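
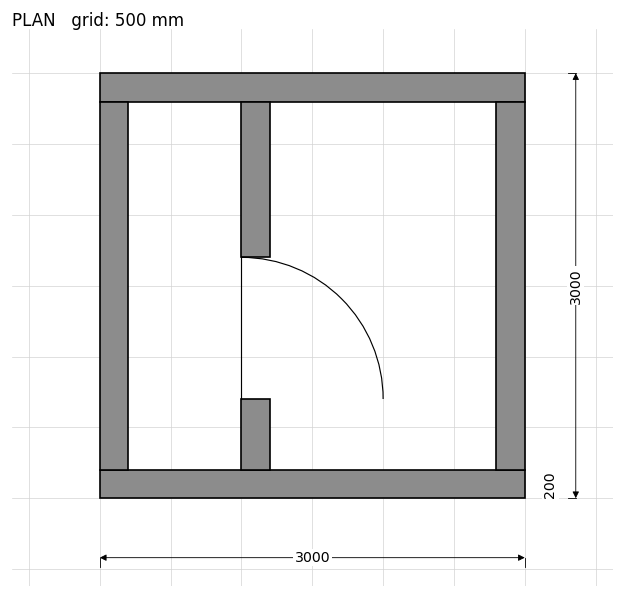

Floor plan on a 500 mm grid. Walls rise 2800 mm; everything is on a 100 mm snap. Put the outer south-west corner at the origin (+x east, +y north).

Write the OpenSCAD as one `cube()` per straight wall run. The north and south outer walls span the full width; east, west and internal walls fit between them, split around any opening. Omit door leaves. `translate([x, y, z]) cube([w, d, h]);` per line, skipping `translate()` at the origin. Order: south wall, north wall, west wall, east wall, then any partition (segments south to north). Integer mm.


cube([3000, 200, 2800]);
translate([0, 2800, 0]) cube([3000, 200, 2800]);
translate([0, 200, 0]) cube([200, 2600, 2800]);
translate([2800, 200, 0]) cube([200, 2600, 2800]);
translate([1000, 200, 0]) cube([200, 500, 2800]);
translate([1000, 1700, 0]) cube([200, 1100, 2800]);


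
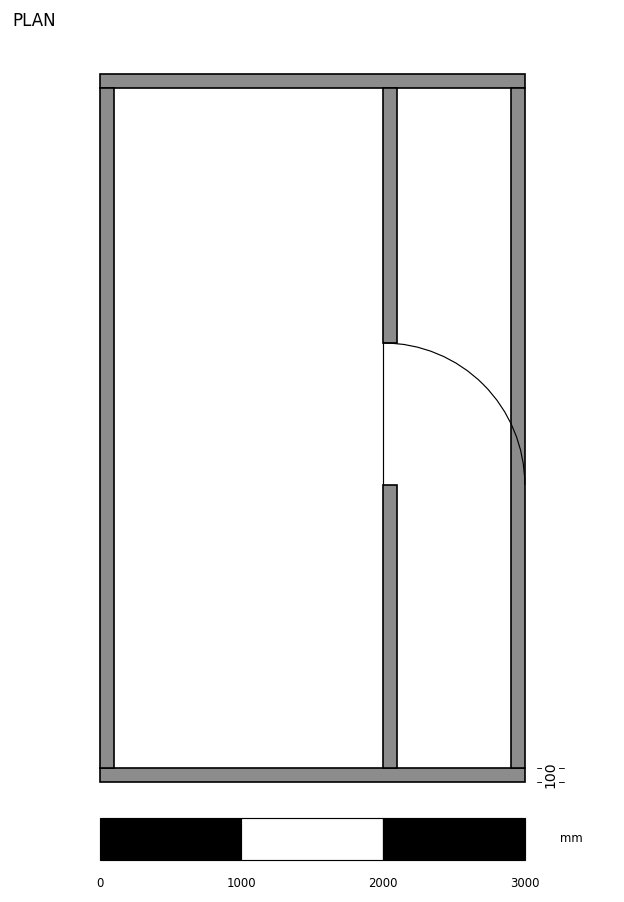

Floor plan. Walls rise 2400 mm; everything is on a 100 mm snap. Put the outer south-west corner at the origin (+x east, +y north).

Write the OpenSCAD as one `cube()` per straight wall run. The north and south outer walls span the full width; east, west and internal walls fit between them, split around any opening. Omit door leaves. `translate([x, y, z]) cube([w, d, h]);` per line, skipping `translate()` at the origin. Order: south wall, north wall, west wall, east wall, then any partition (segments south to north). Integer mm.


cube([3000, 100, 2400]);
translate([0, 4900, 0]) cube([3000, 100, 2400]);
translate([0, 100, 0]) cube([100, 4800, 2400]);
translate([2900, 100, 0]) cube([100, 4800, 2400]);
translate([2000, 100, 0]) cube([100, 2000, 2400]);
translate([2000, 3100, 0]) cube([100, 1800, 2400]);


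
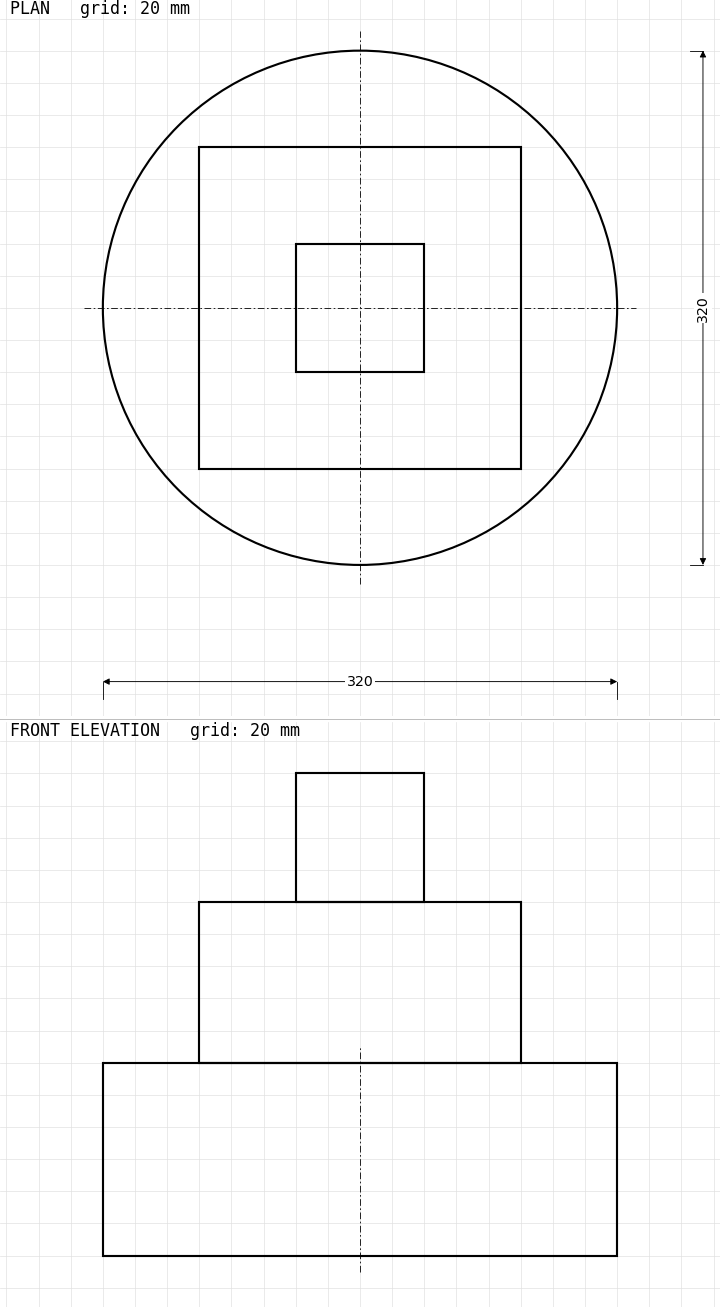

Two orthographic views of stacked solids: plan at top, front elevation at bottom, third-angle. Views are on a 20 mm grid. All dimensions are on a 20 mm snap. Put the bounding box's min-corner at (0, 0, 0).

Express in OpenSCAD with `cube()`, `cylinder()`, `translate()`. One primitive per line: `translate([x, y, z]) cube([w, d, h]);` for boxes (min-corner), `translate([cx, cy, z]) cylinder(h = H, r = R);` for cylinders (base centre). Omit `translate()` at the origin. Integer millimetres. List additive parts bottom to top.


translate([160, 160, 0]) cylinder(h = 120, r = 160);
translate([60, 60, 120]) cube([200, 200, 100]);
translate([120, 120, 220]) cube([80, 80, 80]);


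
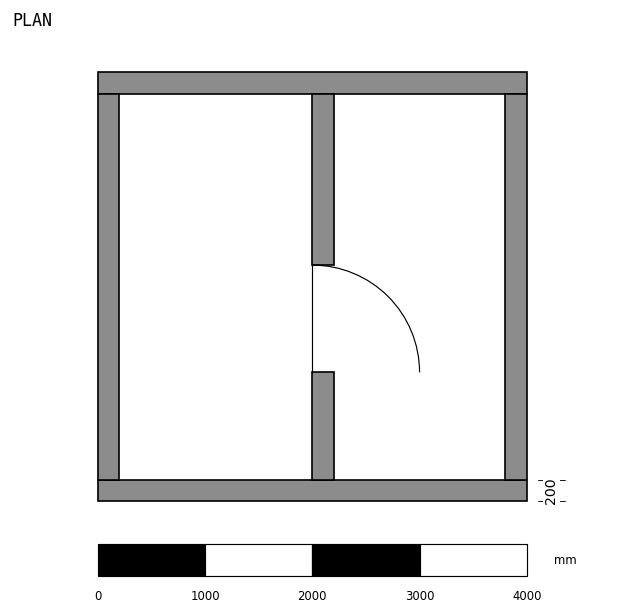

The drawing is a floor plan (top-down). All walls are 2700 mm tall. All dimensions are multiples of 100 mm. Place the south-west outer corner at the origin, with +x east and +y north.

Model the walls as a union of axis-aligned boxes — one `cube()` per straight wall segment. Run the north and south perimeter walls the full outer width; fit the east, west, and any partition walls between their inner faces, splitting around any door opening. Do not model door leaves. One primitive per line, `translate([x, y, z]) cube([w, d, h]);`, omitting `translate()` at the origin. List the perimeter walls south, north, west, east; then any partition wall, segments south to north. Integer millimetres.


cube([4000, 200, 2700]);
translate([0, 3800, 0]) cube([4000, 200, 2700]);
translate([0, 200, 0]) cube([200, 3600, 2700]);
translate([3800, 200, 0]) cube([200, 3600, 2700]);
translate([2000, 200, 0]) cube([200, 1000, 2700]);
translate([2000, 2200, 0]) cube([200, 1600, 2700]);


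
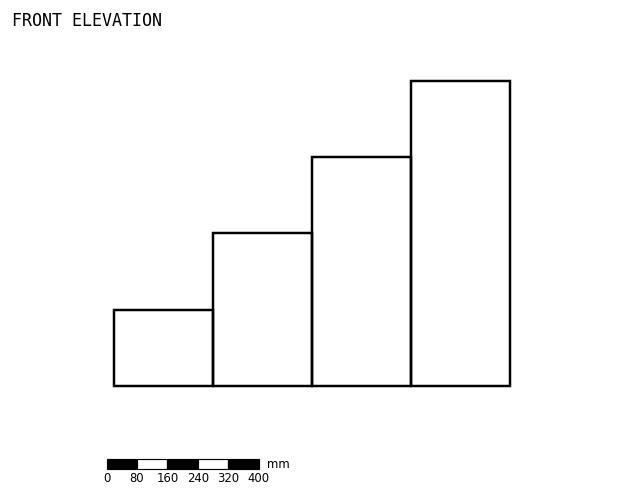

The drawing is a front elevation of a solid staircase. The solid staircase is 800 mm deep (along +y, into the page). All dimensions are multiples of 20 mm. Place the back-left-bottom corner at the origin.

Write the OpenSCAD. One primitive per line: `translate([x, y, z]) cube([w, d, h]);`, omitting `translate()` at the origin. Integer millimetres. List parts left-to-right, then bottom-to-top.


cube([260, 800, 200]);
translate([260, 0, 0]) cube([260, 800, 400]);
translate([520, 0, 0]) cube([260, 800, 600]);
translate([780, 0, 0]) cube([260, 800, 800]);


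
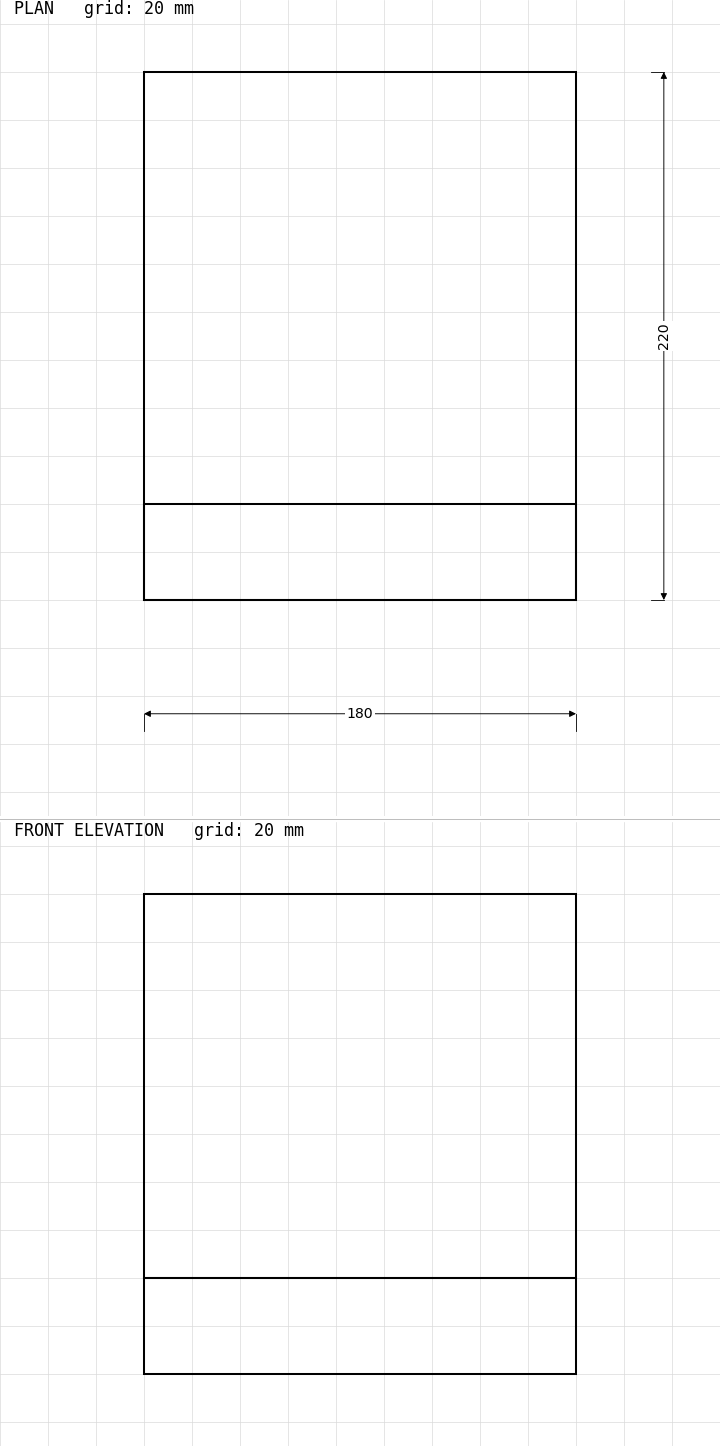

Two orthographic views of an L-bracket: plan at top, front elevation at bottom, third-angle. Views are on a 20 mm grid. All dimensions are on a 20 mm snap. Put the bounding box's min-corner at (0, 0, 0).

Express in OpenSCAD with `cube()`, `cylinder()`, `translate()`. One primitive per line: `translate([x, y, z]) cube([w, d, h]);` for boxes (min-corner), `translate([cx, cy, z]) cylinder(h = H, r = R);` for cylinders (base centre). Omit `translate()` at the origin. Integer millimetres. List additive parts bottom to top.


cube([180, 220, 40]);
translate([0, 0, 40]) cube([180, 40, 160]);


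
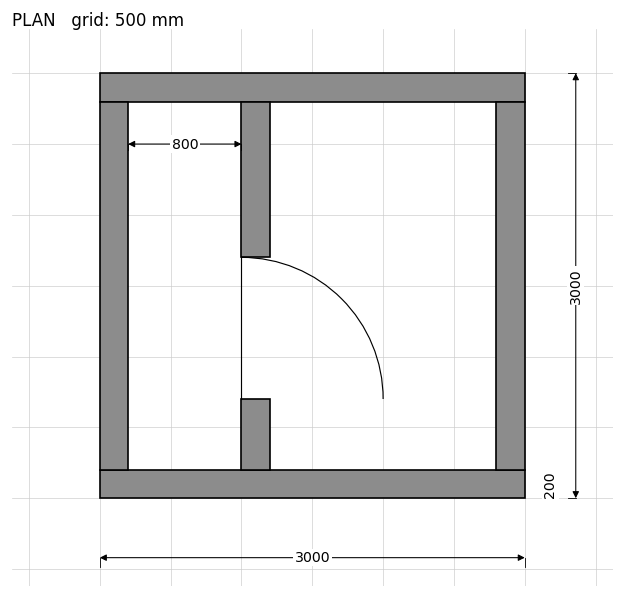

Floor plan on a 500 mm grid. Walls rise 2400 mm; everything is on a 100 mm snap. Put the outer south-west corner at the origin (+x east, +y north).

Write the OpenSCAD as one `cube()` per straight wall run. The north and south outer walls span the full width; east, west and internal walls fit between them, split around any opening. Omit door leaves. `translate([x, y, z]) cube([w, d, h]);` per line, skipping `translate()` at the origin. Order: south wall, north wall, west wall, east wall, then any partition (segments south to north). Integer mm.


cube([3000, 200, 2400]);
translate([0, 2800, 0]) cube([3000, 200, 2400]);
translate([0, 200, 0]) cube([200, 2600, 2400]);
translate([2800, 200, 0]) cube([200, 2600, 2400]);
translate([1000, 200, 0]) cube([200, 500, 2400]);
translate([1000, 1700, 0]) cube([200, 1100, 2400]);


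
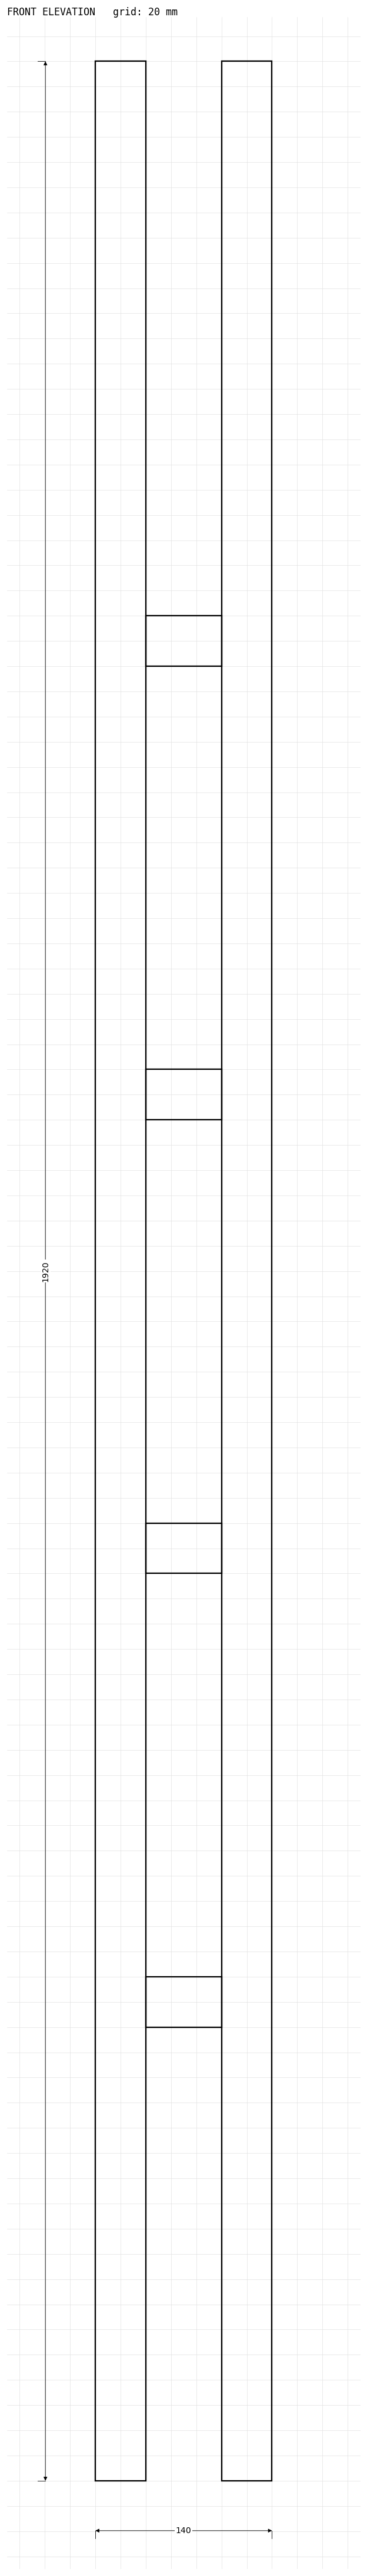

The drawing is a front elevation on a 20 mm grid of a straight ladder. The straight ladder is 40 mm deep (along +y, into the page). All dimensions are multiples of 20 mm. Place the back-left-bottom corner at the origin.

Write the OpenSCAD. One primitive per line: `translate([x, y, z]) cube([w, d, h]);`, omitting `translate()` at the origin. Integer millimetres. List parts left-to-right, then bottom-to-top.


cube([40, 40, 1920]);
translate([40, 0, 360]) cube([60, 40, 40]);
translate([40, 0, 720]) cube([60, 40, 40]);
translate([40, 0, 1080]) cube([60, 40, 40]);
translate([40, 0, 1440]) cube([60, 40, 40]);
translate([100, 0, 0]) cube([40, 40, 1920]);


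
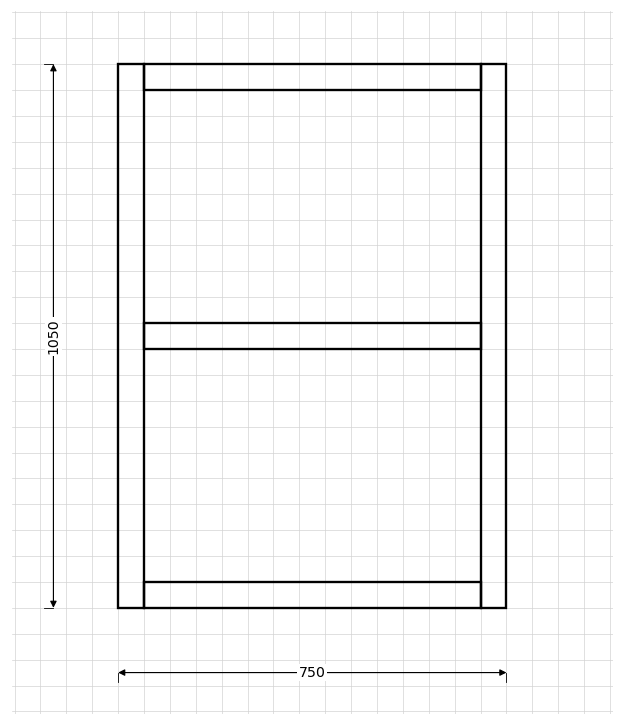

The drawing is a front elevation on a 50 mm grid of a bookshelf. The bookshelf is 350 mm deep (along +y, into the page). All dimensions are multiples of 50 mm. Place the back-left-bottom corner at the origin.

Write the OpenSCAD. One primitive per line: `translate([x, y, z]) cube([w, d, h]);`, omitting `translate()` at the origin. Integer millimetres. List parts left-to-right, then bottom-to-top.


cube([50, 350, 1050]);
translate([50, 0, 0]) cube([650, 350, 50]);
translate([50, 0, 500]) cube([650, 350, 50]);
translate([50, 0, 1000]) cube([650, 350, 50]);
translate([700, 0, 0]) cube([50, 350, 1050]);


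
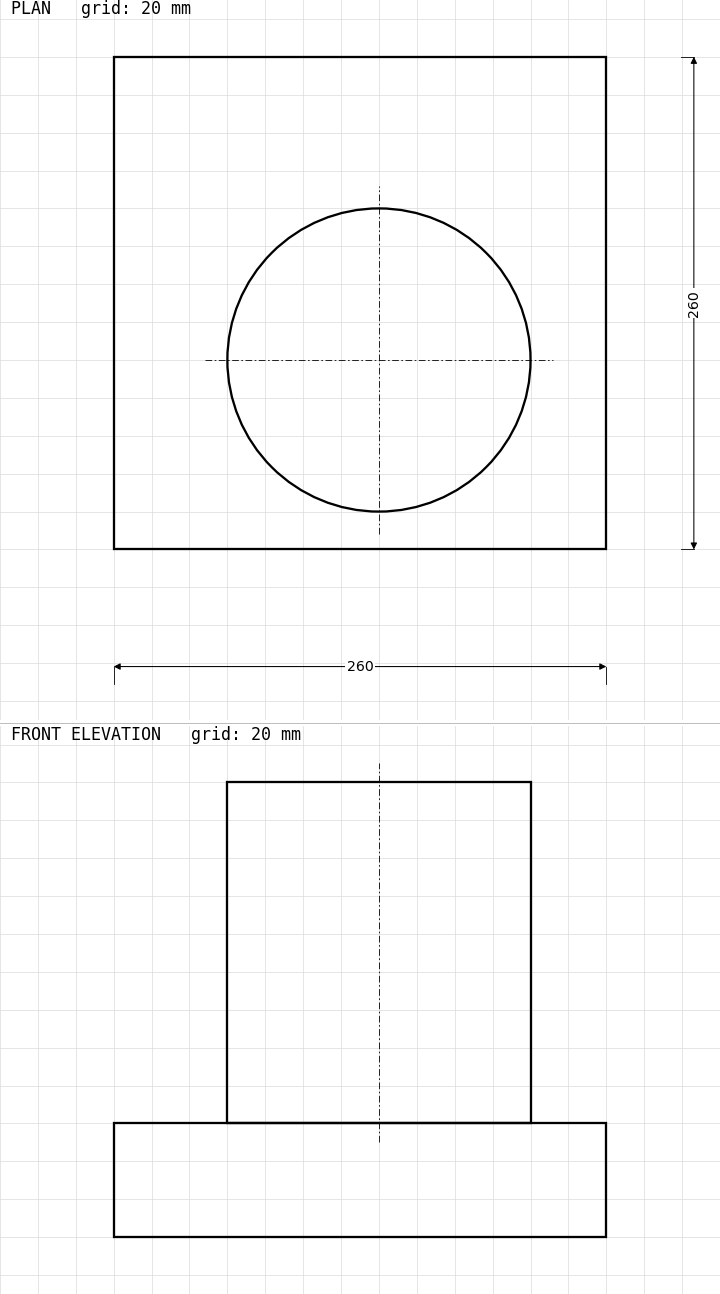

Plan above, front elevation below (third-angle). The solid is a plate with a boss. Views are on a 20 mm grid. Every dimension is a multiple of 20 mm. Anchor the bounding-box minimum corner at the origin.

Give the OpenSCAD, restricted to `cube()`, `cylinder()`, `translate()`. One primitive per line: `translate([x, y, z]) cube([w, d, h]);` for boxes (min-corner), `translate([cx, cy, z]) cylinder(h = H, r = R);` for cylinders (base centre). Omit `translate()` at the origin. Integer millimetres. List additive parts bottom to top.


cube([260, 260, 60]);
translate([140, 100, 60]) cylinder(h = 180, r = 80);


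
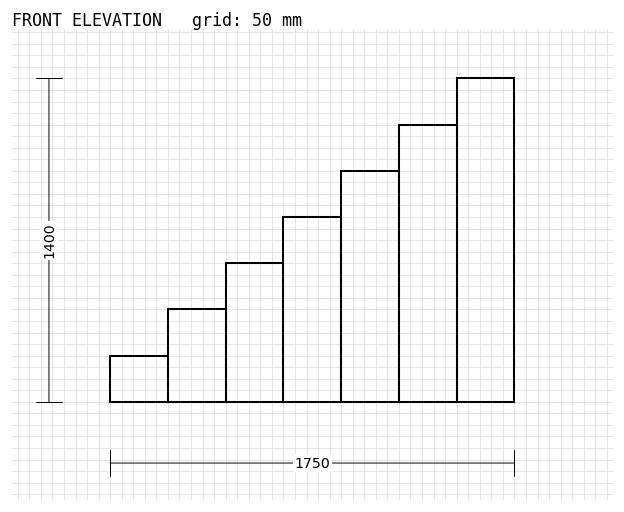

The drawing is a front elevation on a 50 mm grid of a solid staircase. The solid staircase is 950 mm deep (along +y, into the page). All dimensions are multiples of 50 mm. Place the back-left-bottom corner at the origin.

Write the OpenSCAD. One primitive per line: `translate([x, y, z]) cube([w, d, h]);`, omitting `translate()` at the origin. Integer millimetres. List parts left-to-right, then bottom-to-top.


cube([250, 950, 200]);
translate([250, 0, 0]) cube([250, 950, 400]);
translate([500, 0, 0]) cube([250, 950, 600]);
translate([750, 0, 0]) cube([250, 950, 800]);
translate([1000, 0, 0]) cube([250, 950, 1000]);
translate([1250, 0, 0]) cube([250, 950, 1200]);
translate([1500, 0, 0]) cube([250, 950, 1400]);


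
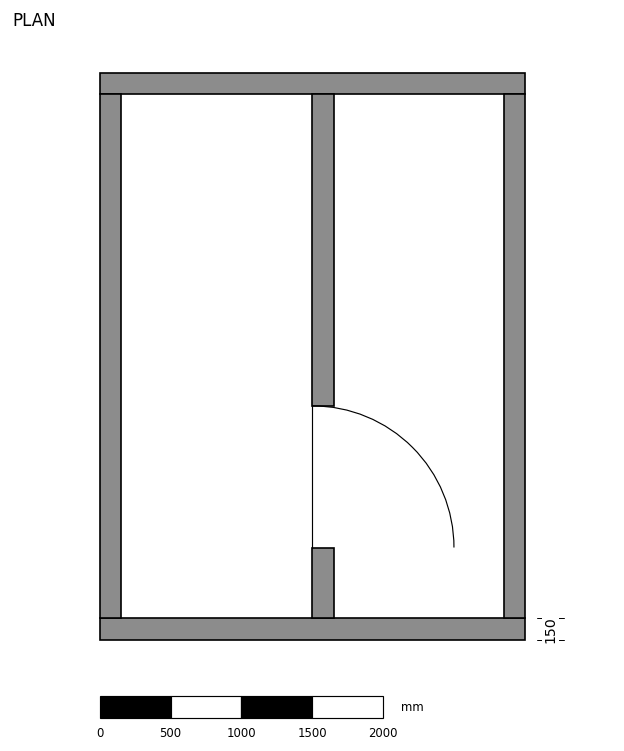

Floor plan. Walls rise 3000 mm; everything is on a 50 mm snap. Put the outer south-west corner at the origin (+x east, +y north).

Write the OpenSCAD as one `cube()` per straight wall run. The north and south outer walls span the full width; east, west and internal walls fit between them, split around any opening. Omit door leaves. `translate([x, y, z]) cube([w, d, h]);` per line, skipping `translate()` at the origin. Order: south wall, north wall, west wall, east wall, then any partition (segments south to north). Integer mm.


cube([3000, 150, 3000]);
translate([0, 3850, 0]) cube([3000, 150, 3000]);
translate([0, 150, 0]) cube([150, 3700, 3000]);
translate([2850, 150, 0]) cube([150, 3700, 3000]);
translate([1500, 150, 0]) cube([150, 500, 3000]);
translate([1500, 1650, 0]) cube([150, 2200, 3000]);


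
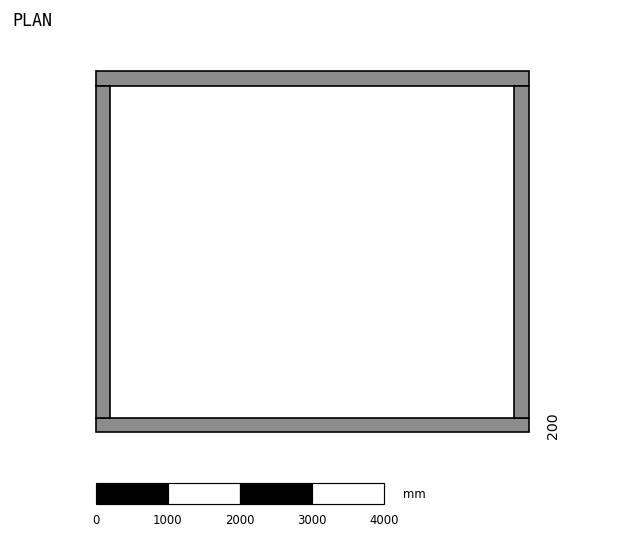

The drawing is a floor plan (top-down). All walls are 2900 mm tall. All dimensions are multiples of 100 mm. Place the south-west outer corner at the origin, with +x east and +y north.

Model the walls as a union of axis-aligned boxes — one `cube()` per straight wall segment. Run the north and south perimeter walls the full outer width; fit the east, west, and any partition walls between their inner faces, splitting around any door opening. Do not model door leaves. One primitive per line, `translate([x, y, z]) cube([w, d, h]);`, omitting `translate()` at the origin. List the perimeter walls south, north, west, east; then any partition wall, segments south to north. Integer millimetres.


cube([6000, 200, 2900]);
translate([0, 4800, 0]) cube([6000, 200, 2900]);
translate([0, 200, 0]) cube([200, 4600, 2900]);
translate([5800, 200, 0]) cube([200, 4600, 2900]);


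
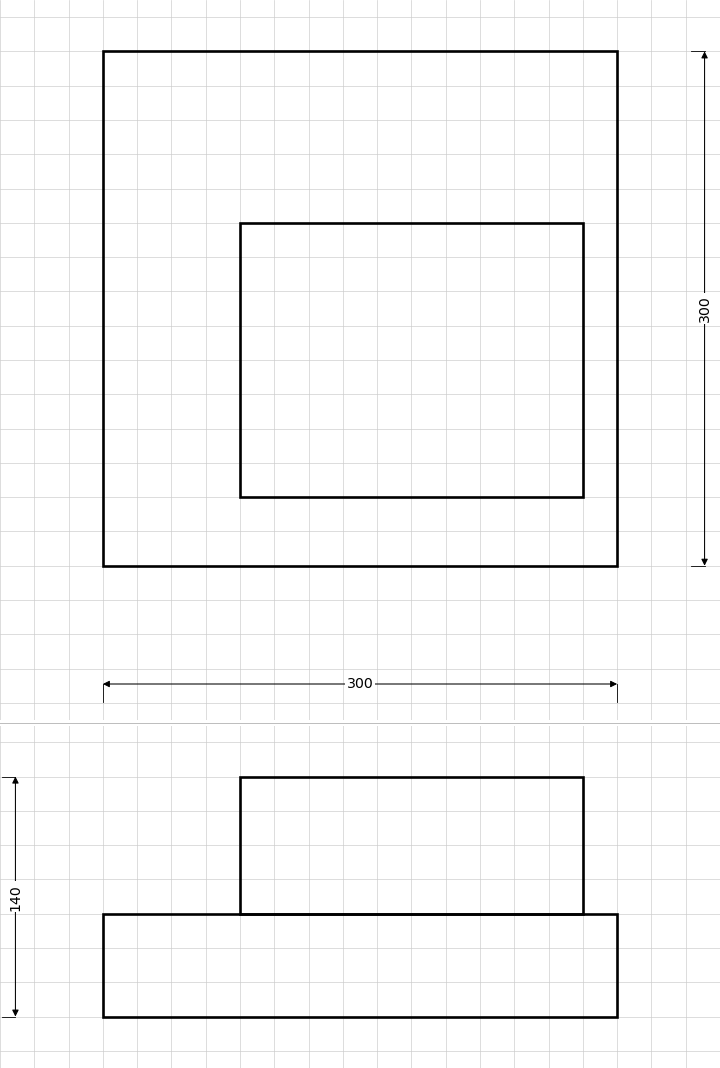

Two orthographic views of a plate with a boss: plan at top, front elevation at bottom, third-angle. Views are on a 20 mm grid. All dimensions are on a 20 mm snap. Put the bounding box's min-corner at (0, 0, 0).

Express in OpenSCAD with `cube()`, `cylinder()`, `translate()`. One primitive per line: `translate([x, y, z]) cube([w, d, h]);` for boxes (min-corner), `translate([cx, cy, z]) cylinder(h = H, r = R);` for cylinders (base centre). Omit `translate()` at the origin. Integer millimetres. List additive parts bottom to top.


cube([300, 300, 60]);
translate([80, 40, 60]) cube([200, 160, 80]);


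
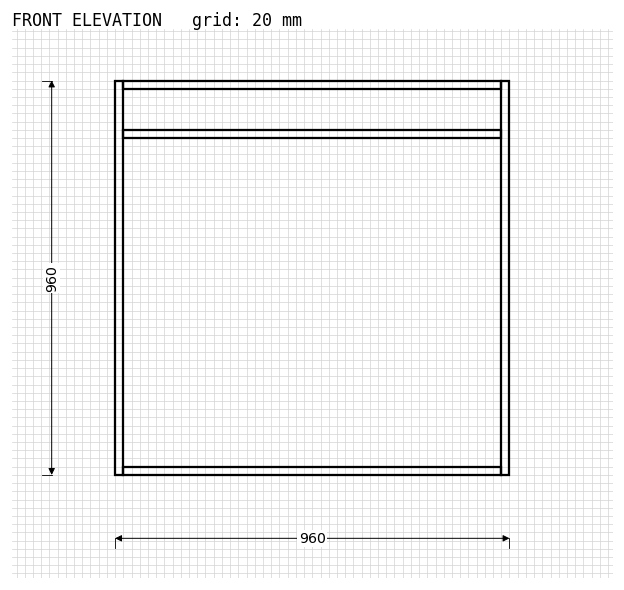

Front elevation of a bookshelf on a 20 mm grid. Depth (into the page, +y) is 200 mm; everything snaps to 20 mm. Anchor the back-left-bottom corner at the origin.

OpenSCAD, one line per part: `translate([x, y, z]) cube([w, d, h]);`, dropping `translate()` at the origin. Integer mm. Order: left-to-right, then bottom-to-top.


cube([20, 200, 960]);
translate([20, 0, 0]) cube([920, 200, 20]);
translate([20, 0, 820]) cube([920, 200, 20]);
translate([20, 0, 940]) cube([920, 200, 20]);
translate([940, 0, 0]) cube([20, 200, 960]);


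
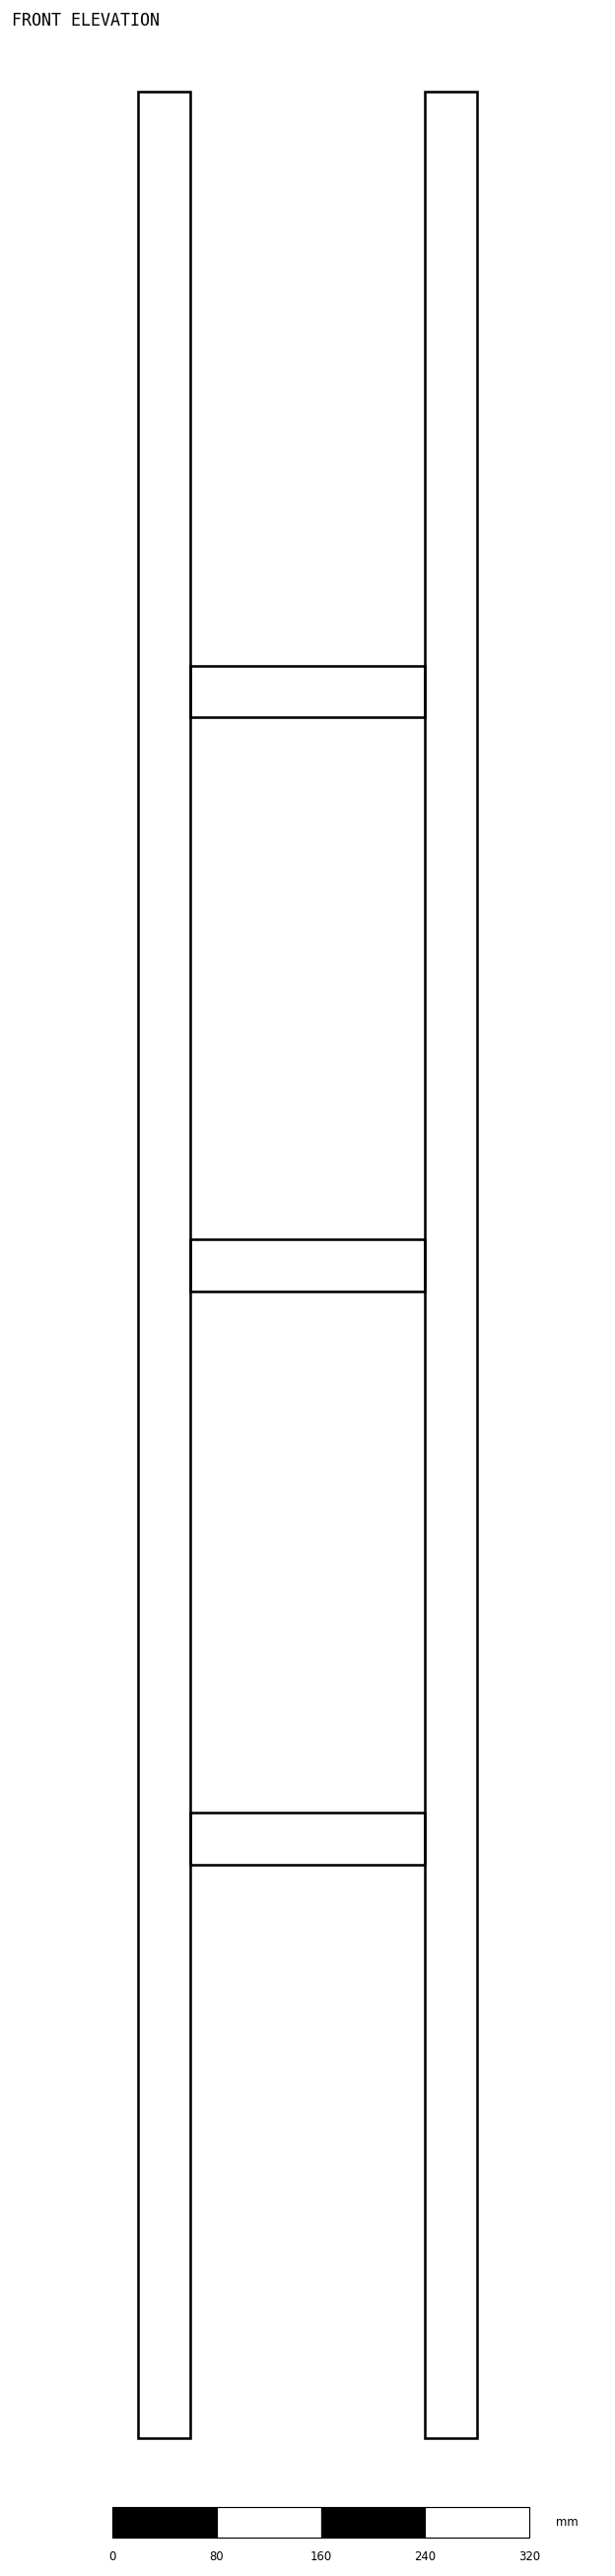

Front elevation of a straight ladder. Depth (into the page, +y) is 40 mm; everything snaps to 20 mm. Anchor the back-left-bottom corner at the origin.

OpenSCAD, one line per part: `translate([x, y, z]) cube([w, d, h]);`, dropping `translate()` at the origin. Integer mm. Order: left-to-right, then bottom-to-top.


cube([40, 40, 1800]);
translate([40, 0, 440]) cube([180, 40, 40]);
translate([40, 0, 880]) cube([180, 40, 40]);
translate([40, 0, 1320]) cube([180, 40, 40]);
translate([220, 0, 0]) cube([40, 40, 1800]);


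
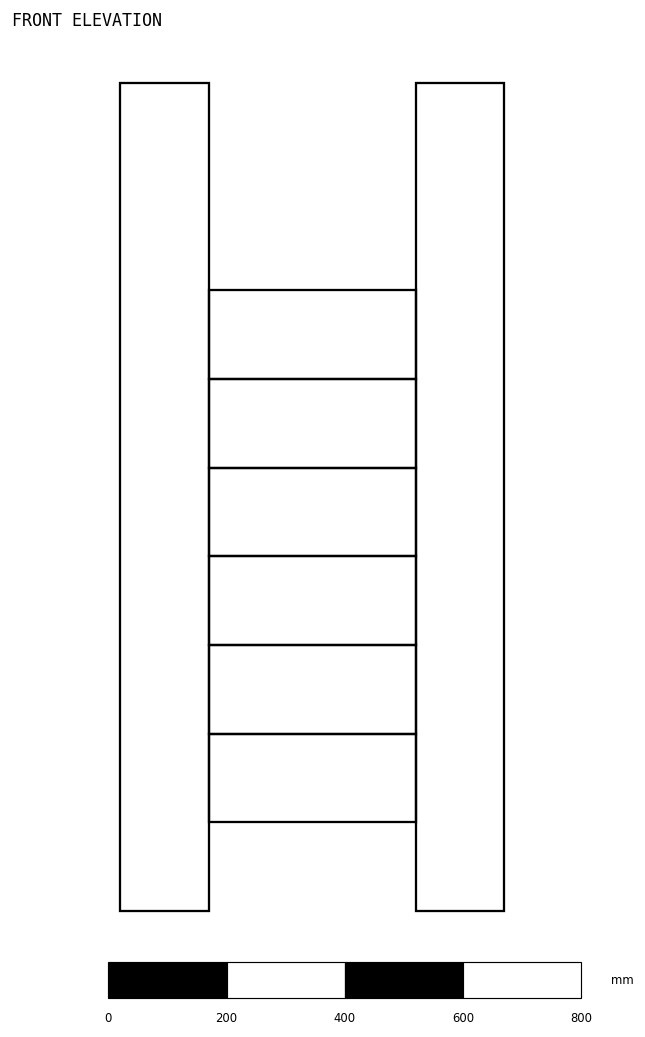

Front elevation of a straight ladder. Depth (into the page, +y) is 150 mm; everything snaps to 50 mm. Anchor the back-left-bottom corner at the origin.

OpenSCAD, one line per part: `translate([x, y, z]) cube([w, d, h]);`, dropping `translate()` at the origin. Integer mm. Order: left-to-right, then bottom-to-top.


cube([150, 150, 1400]);
translate([150, 0, 150]) cube([350, 150, 150]);
translate([150, 0, 300]) cube([350, 150, 150]);
translate([150, 0, 450]) cube([350, 150, 150]);
translate([150, 0, 600]) cube([350, 150, 150]);
translate([150, 0, 750]) cube([350, 150, 150]);
translate([150, 0, 900]) cube([350, 150, 150]);
translate([500, 0, 0]) cube([150, 150, 1400]);


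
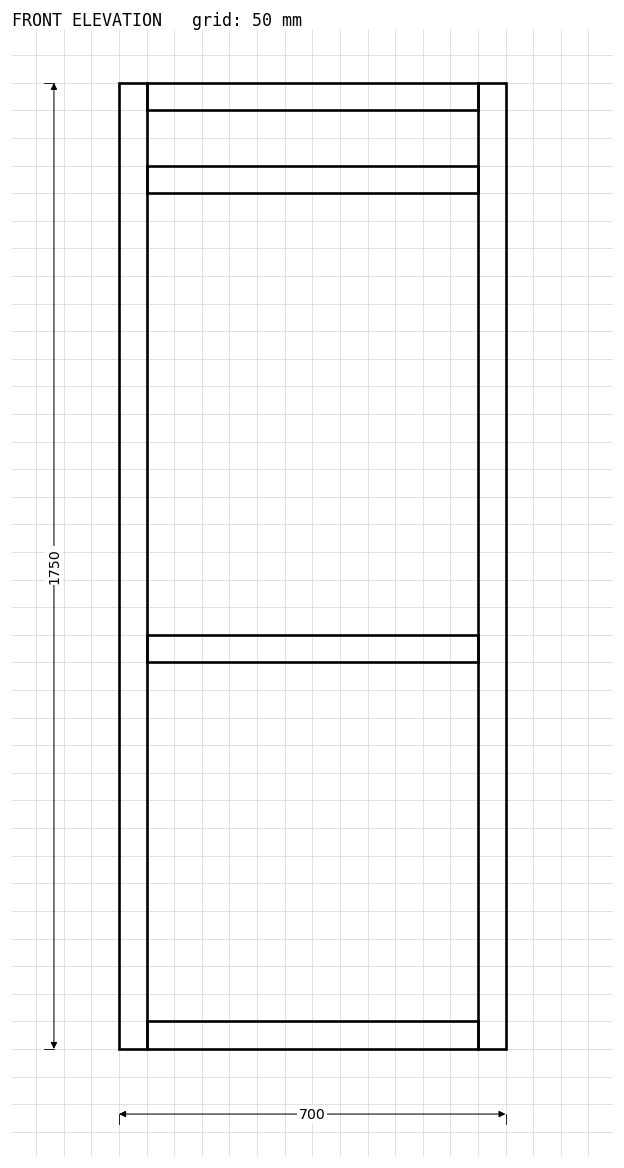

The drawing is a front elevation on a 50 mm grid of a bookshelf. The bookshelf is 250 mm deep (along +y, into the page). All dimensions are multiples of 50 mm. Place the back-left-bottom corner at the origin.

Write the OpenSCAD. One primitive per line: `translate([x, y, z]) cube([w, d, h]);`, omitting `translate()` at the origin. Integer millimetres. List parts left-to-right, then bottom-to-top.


cube([50, 250, 1750]);
translate([50, 0, 0]) cube([600, 250, 50]);
translate([50, 0, 700]) cube([600, 250, 50]);
translate([50, 0, 1550]) cube([600, 250, 50]);
translate([50, 0, 1700]) cube([600, 250, 50]);
translate([650, 0, 0]) cube([50, 250, 1750]);


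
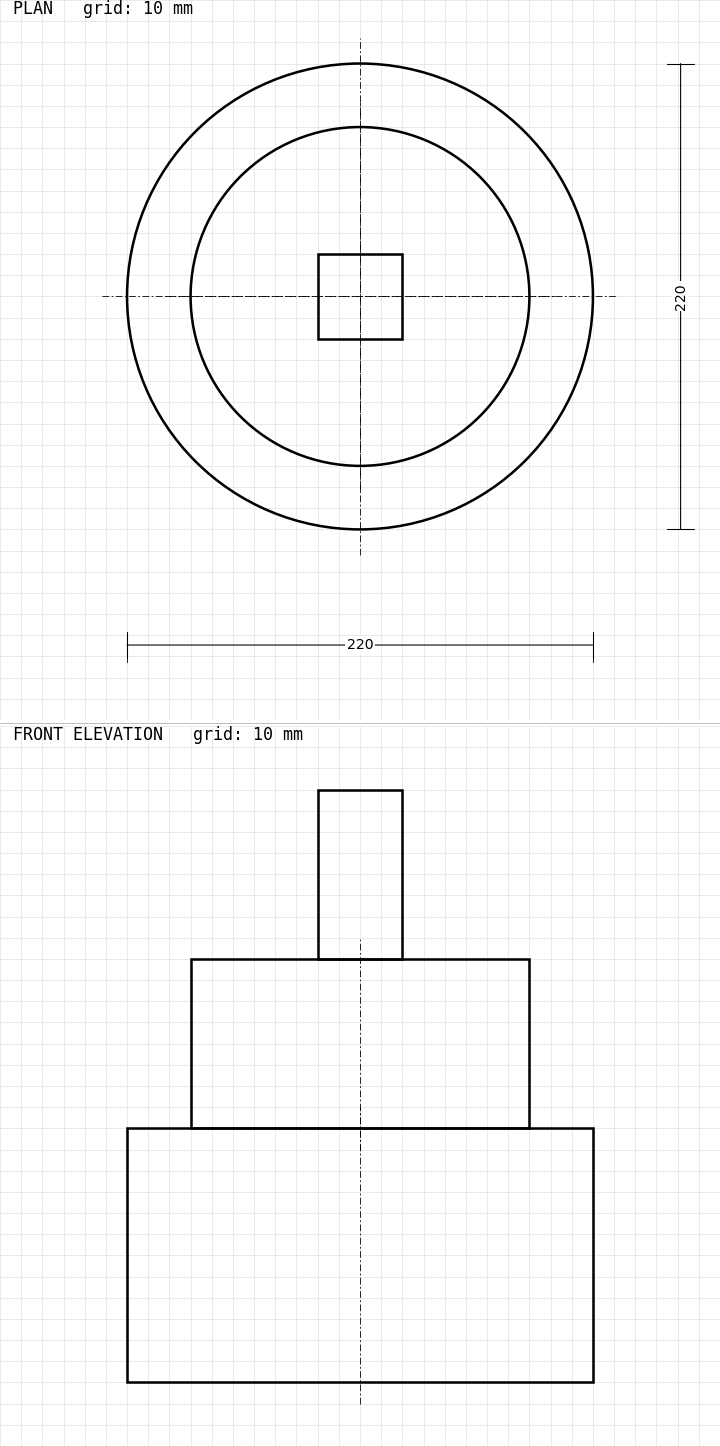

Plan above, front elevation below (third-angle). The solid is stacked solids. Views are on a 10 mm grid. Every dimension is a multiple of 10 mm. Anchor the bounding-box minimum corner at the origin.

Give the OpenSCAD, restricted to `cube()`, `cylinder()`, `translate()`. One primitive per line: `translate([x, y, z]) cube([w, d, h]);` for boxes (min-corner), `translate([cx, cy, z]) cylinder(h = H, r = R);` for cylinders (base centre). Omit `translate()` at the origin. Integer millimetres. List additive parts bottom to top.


translate([110, 110, 0]) cylinder(h = 120, r = 110);
translate([110, 110, 120]) cylinder(h = 80, r = 80);
translate([90, 90, 200]) cube([40, 40, 80]);


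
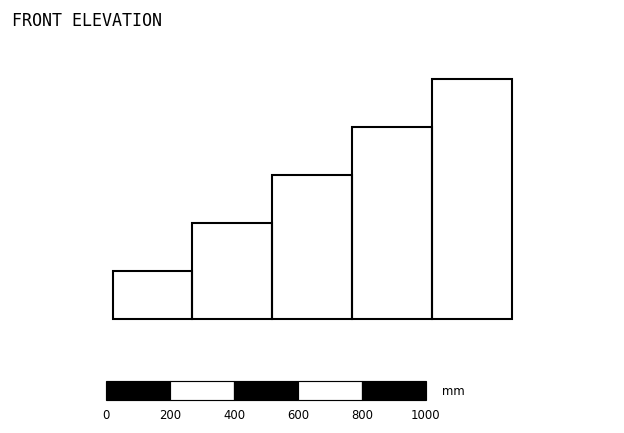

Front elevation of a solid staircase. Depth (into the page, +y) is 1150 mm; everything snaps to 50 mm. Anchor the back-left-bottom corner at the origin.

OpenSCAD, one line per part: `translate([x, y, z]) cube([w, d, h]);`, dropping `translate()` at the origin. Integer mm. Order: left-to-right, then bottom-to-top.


cube([250, 1150, 150]);
translate([250, 0, 0]) cube([250, 1150, 300]);
translate([500, 0, 0]) cube([250, 1150, 450]);
translate([750, 0, 0]) cube([250, 1150, 600]);
translate([1000, 0, 0]) cube([250, 1150, 750]);


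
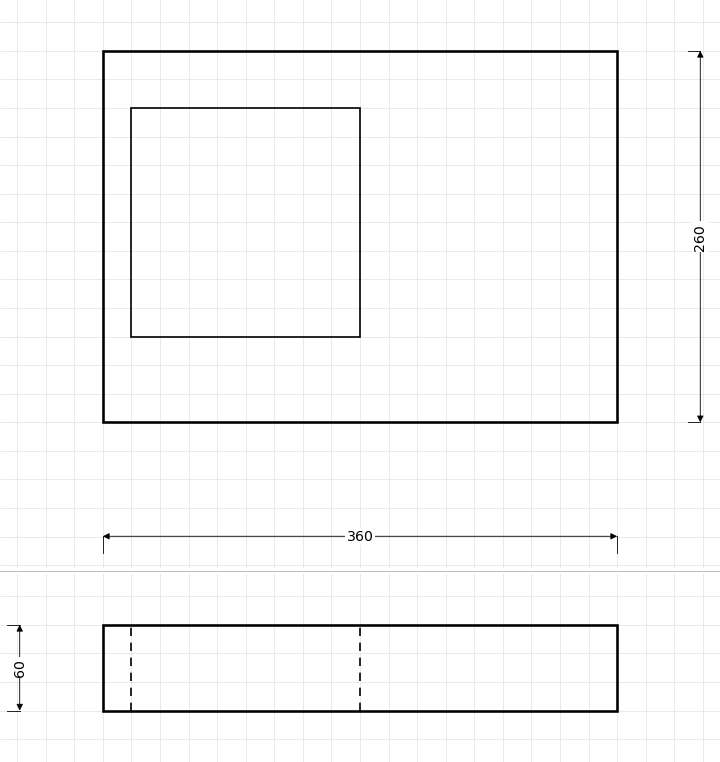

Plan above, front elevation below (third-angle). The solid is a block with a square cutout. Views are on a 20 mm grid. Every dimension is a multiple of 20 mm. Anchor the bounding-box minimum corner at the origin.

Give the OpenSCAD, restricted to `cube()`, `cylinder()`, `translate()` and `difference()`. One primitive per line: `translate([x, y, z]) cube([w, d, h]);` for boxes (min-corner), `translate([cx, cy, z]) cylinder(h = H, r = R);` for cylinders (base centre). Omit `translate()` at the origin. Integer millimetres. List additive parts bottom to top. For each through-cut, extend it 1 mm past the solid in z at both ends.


difference() {
  cube([360, 260, 60]);
  translate([20, 60, -1]) cube([160, 160, 62]);
}


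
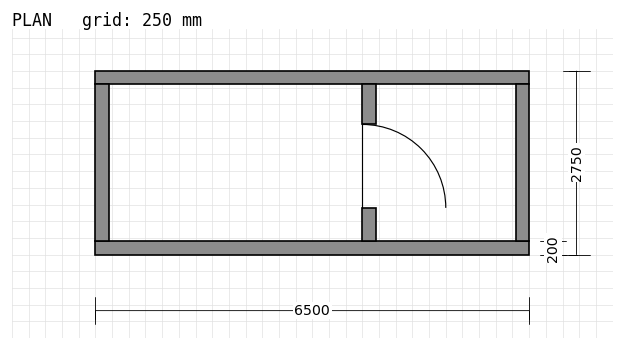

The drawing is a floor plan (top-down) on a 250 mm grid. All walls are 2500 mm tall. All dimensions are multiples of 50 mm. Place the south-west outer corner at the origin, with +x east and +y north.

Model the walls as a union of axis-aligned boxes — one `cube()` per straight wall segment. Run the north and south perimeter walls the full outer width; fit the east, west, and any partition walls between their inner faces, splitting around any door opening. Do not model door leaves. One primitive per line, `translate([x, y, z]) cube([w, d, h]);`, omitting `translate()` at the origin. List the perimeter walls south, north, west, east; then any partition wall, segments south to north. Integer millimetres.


cube([6500, 200, 2500]);
translate([0, 2550, 0]) cube([6500, 200, 2500]);
translate([0, 200, 0]) cube([200, 2350, 2500]);
translate([6300, 200, 0]) cube([200, 2350, 2500]);
translate([4000, 200, 0]) cube([200, 500, 2500]);
translate([4000, 1950, 0]) cube([200, 600, 2500]);


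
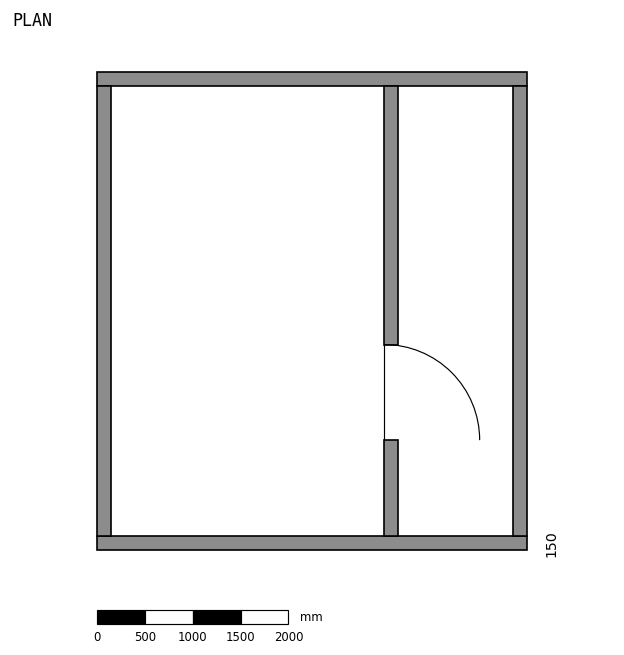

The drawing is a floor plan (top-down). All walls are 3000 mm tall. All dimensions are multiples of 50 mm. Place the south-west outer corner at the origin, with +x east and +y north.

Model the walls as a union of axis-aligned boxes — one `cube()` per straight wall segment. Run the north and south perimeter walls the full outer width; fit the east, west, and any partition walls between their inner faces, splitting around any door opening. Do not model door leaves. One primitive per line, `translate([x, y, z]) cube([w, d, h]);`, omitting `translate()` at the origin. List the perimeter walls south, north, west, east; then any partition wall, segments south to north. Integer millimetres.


cube([4500, 150, 3000]);
translate([0, 4850, 0]) cube([4500, 150, 3000]);
translate([0, 150, 0]) cube([150, 4700, 3000]);
translate([4350, 150, 0]) cube([150, 4700, 3000]);
translate([3000, 150, 0]) cube([150, 1000, 3000]);
translate([3000, 2150, 0]) cube([150, 2700, 3000]);


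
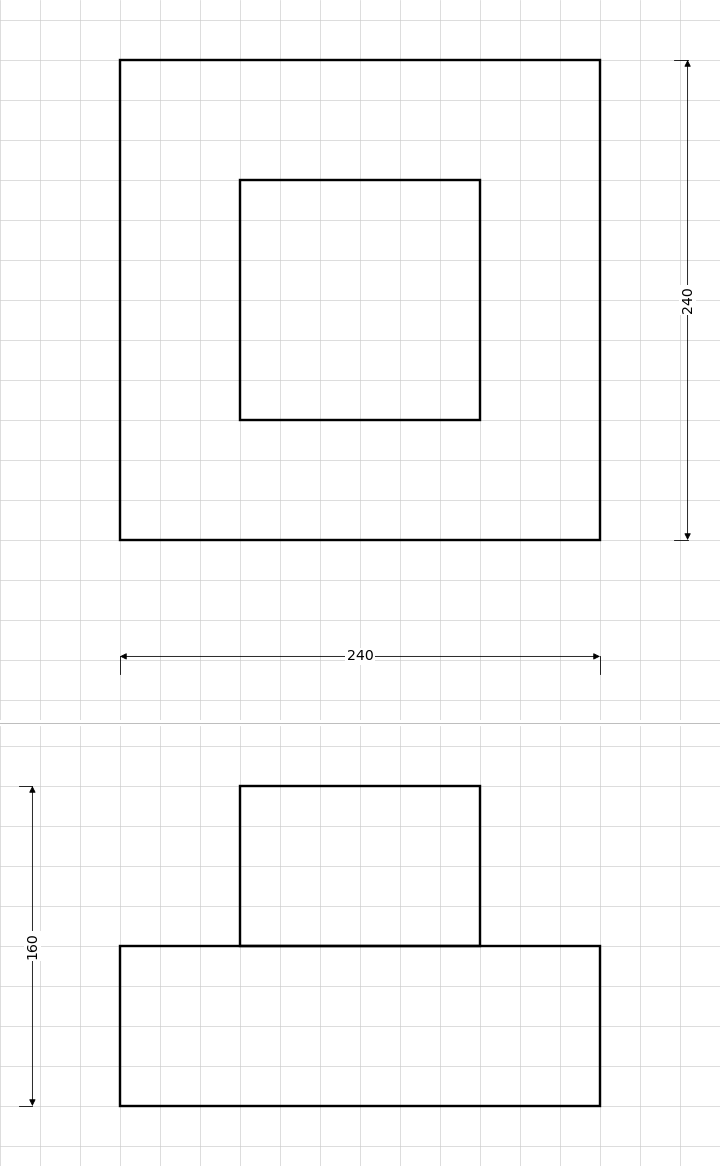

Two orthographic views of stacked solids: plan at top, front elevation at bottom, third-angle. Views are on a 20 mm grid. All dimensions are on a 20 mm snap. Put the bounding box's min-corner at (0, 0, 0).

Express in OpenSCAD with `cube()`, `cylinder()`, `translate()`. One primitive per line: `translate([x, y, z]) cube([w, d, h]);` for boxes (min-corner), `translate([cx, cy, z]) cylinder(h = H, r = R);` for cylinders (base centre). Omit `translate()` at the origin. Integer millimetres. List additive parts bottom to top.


cube([240, 240, 80]);
translate([60, 60, 80]) cube([120, 120, 80]);


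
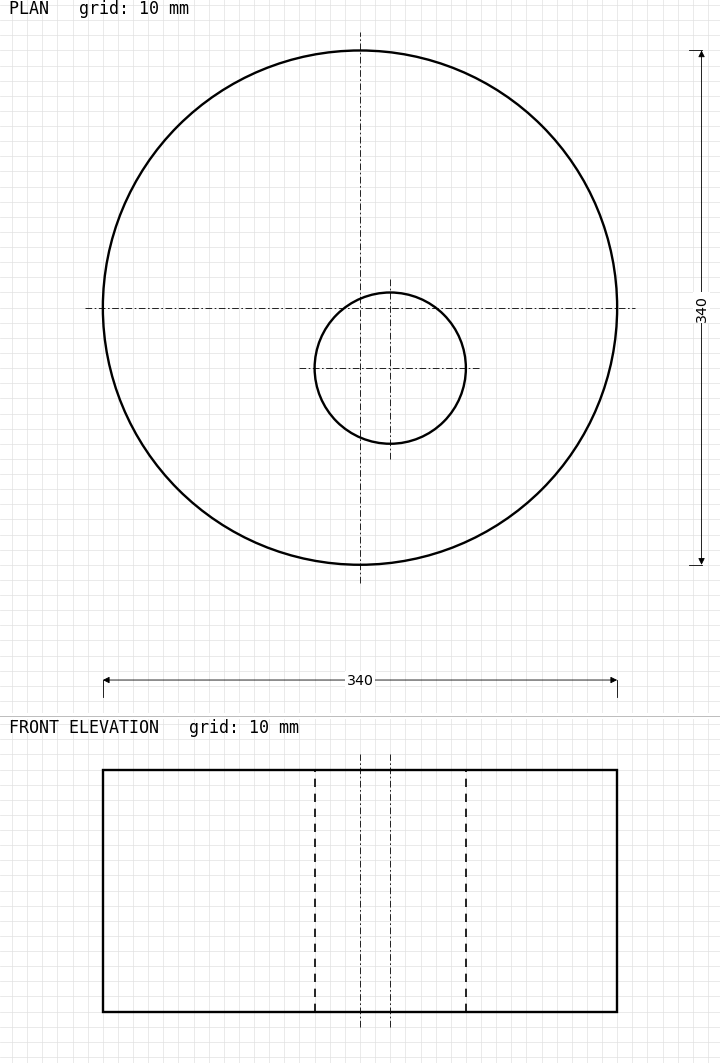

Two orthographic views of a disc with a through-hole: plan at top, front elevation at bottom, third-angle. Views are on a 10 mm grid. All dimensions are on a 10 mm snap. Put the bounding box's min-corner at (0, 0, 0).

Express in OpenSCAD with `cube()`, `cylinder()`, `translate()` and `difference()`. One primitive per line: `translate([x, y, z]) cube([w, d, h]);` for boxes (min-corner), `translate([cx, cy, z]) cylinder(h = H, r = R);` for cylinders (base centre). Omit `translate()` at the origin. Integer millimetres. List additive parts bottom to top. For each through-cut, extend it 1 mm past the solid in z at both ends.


difference() {
  translate([170, 170, 0]) cylinder(h = 160, r = 170);
  translate([190, 130, -1]) cylinder(h = 162, r = 50);
}


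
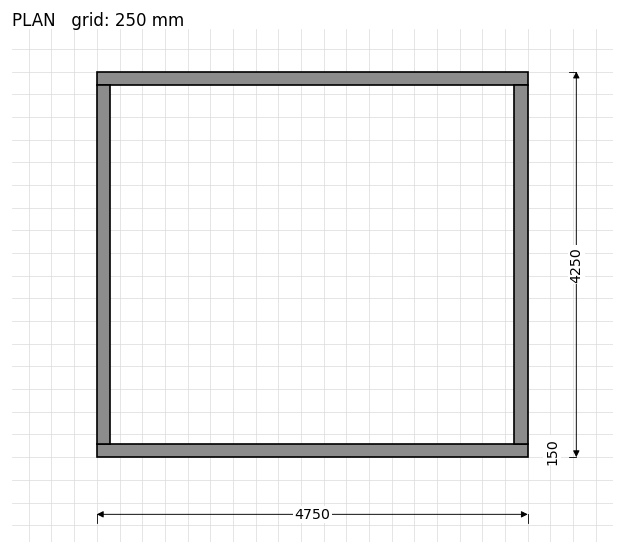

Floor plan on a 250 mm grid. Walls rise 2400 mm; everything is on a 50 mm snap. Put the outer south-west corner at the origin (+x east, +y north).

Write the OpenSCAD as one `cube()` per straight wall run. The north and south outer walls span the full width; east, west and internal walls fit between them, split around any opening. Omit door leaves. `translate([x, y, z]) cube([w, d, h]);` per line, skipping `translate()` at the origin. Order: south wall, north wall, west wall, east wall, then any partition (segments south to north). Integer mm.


cube([4750, 150, 2400]);
translate([0, 4100, 0]) cube([4750, 150, 2400]);
translate([0, 150, 0]) cube([150, 3950, 2400]);
translate([4600, 150, 0]) cube([150, 3950, 2400]);


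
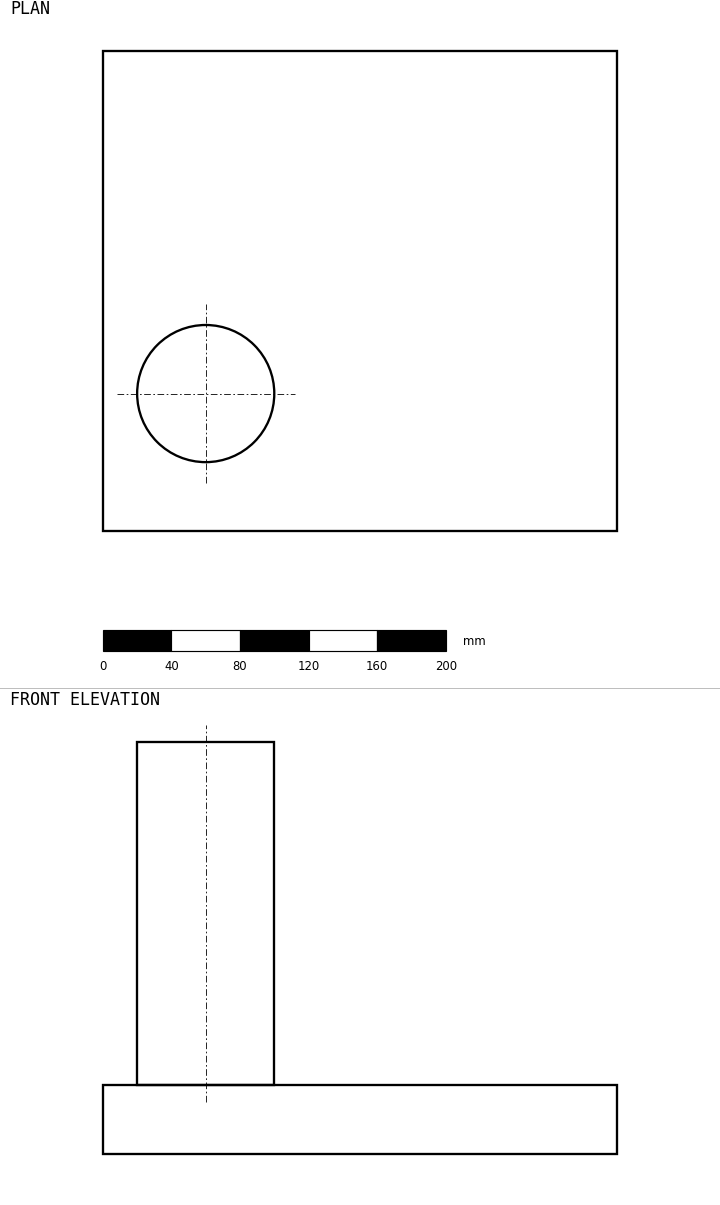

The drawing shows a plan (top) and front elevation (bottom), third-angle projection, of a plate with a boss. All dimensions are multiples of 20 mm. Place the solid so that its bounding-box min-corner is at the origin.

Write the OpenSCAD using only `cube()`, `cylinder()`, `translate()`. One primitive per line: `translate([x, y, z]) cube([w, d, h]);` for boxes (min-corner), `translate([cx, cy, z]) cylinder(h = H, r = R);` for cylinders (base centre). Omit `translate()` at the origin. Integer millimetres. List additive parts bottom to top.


cube([300, 280, 40]);
translate([60, 80, 40]) cylinder(h = 200, r = 40);


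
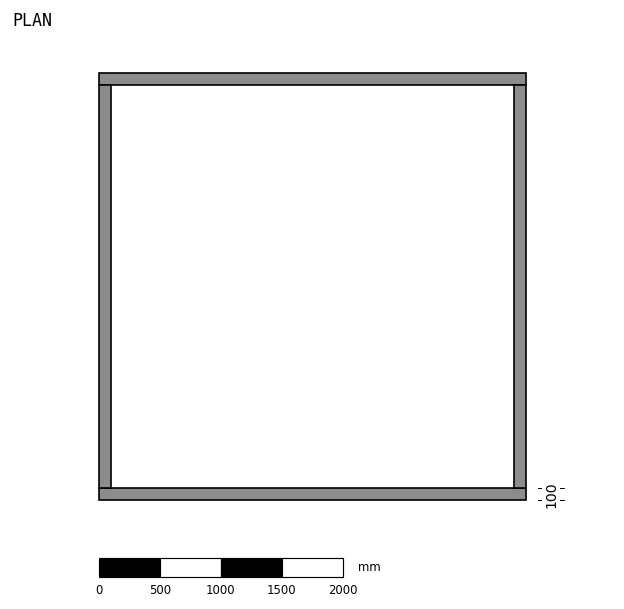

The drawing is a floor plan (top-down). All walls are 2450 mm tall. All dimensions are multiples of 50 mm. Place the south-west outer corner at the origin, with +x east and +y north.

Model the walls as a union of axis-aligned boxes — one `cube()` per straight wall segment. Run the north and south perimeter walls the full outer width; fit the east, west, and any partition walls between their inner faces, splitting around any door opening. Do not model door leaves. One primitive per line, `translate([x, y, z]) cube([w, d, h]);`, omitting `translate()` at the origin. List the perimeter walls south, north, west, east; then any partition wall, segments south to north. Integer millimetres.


cube([3500, 100, 2450]);
translate([0, 3400, 0]) cube([3500, 100, 2450]);
translate([0, 100, 0]) cube([100, 3300, 2450]);
translate([3400, 100, 0]) cube([100, 3300, 2450]);


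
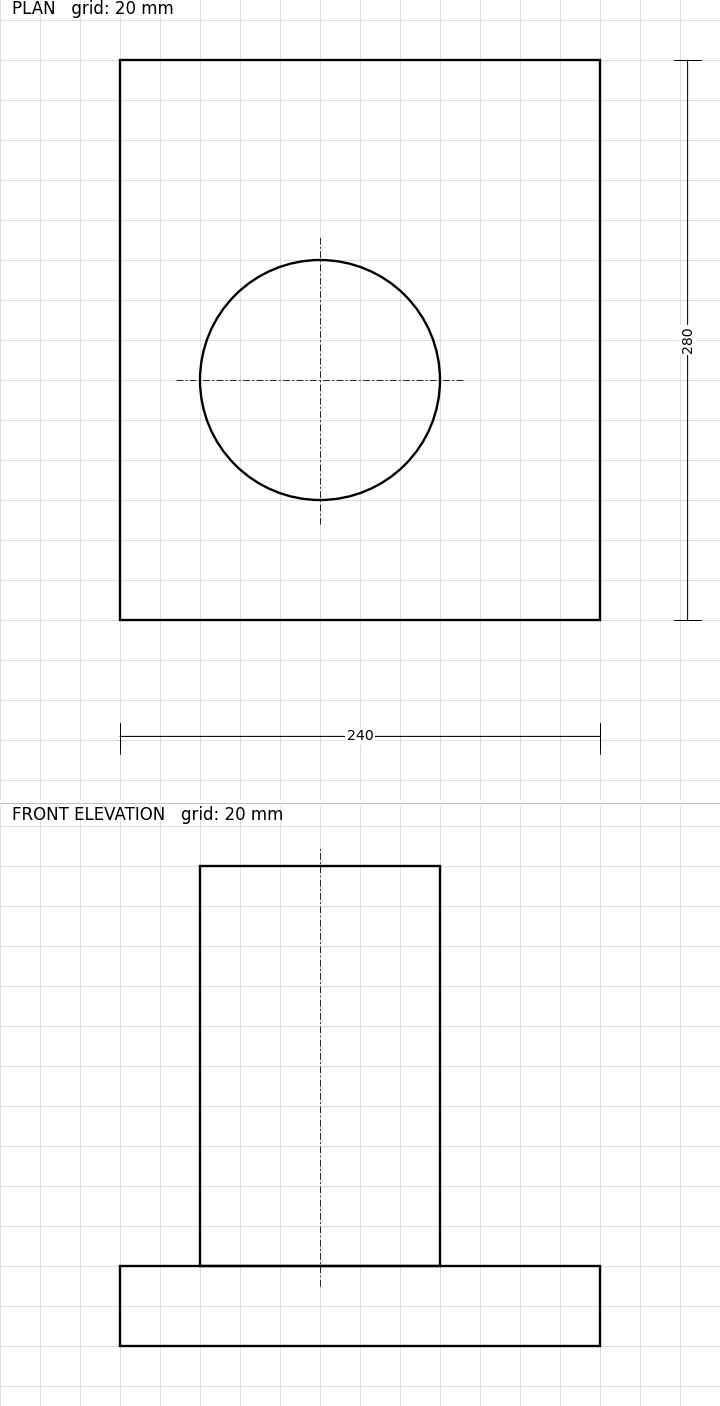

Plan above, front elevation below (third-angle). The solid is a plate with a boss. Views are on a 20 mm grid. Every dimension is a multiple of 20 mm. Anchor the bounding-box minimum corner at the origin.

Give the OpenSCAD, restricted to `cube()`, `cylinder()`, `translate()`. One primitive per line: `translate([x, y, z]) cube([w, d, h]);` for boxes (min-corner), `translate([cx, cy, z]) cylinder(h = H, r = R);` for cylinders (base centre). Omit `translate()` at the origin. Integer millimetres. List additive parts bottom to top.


cube([240, 280, 40]);
translate([100, 120, 40]) cylinder(h = 200, r = 60);


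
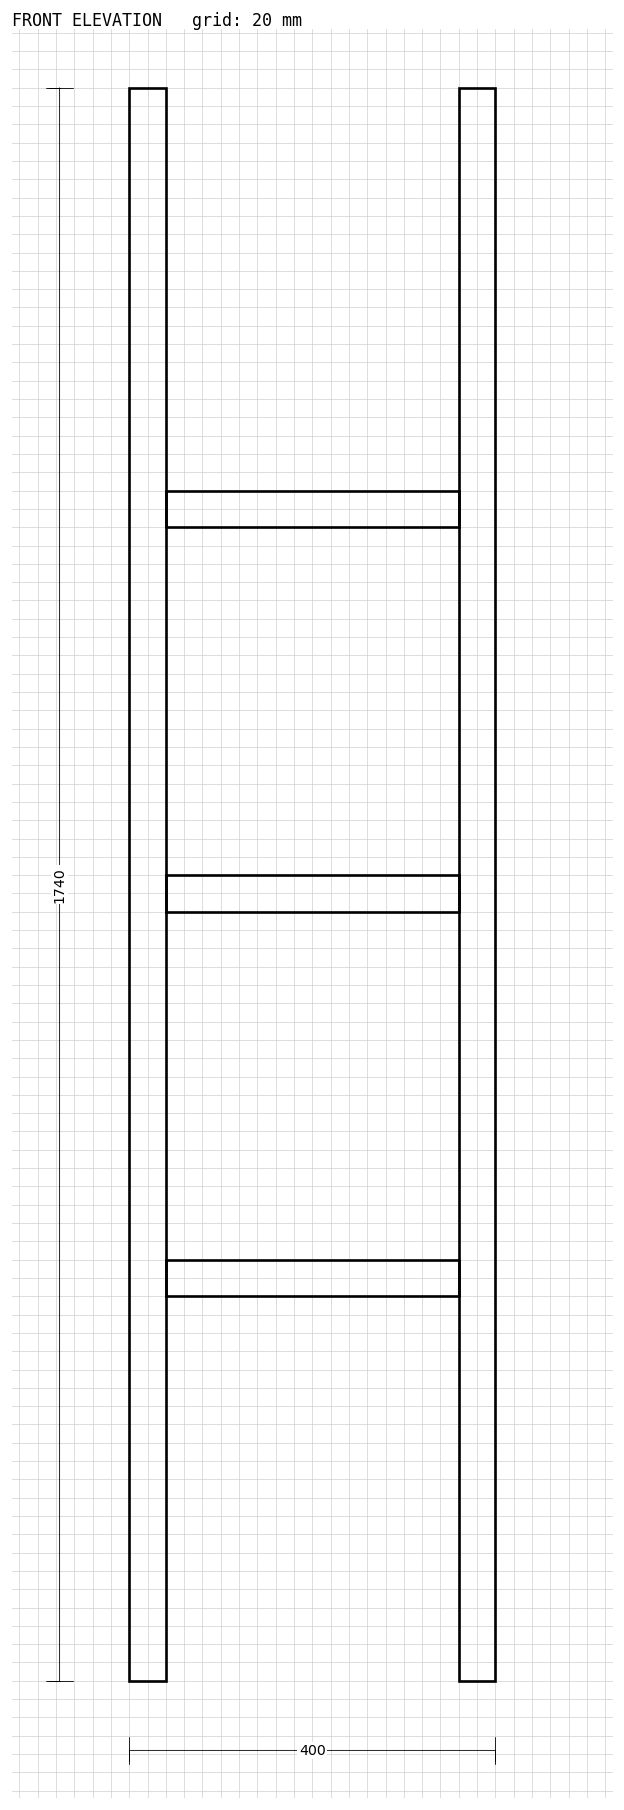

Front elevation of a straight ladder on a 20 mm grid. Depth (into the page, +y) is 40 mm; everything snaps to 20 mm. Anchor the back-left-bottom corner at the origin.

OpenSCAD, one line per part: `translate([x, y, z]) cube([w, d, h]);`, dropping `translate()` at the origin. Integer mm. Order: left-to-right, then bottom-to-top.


cube([40, 40, 1740]);
translate([40, 0, 420]) cube([320, 40, 40]);
translate([40, 0, 840]) cube([320, 40, 40]);
translate([40, 0, 1260]) cube([320, 40, 40]);
translate([360, 0, 0]) cube([40, 40, 1740]);


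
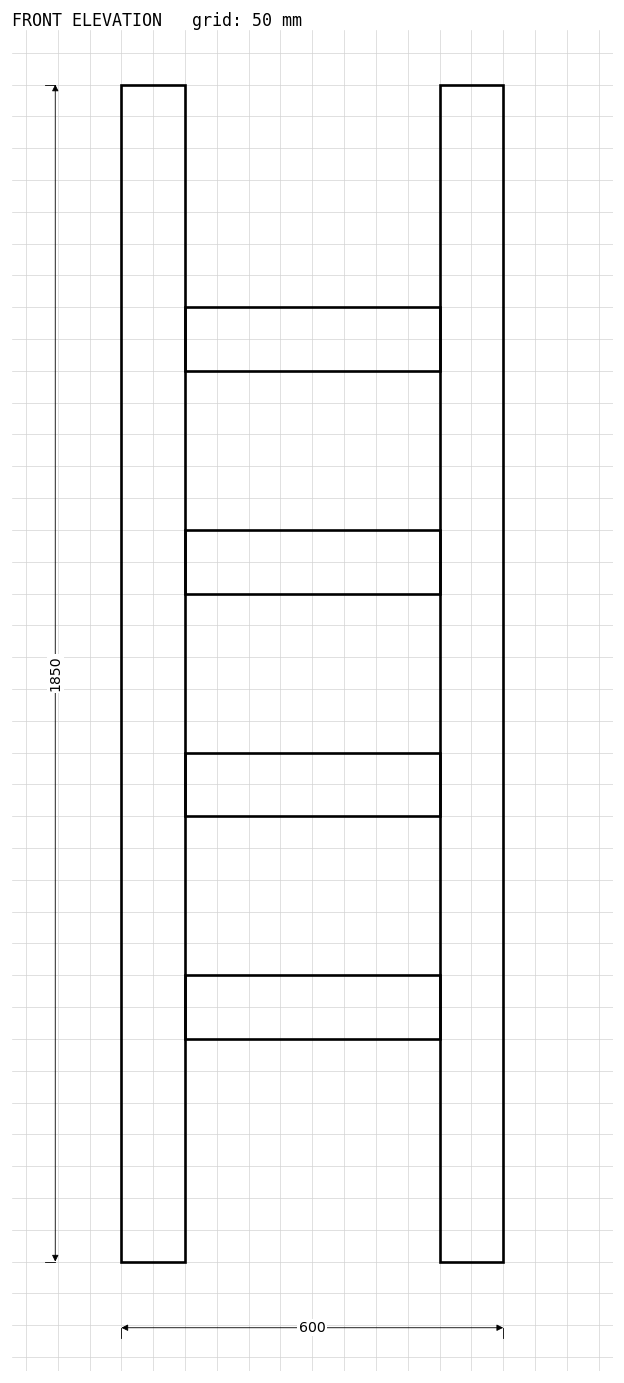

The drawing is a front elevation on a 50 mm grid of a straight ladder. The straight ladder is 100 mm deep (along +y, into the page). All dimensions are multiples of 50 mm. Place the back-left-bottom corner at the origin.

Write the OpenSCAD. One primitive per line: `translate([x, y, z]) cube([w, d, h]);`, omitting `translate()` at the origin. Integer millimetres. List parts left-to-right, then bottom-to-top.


cube([100, 100, 1850]);
translate([100, 0, 350]) cube([400, 100, 100]);
translate([100, 0, 700]) cube([400, 100, 100]);
translate([100, 0, 1050]) cube([400, 100, 100]);
translate([100, 0, 1400]) cube([400, 100, 100]);
translate([500, 0, 0]) cube([100, 100, 1850]);


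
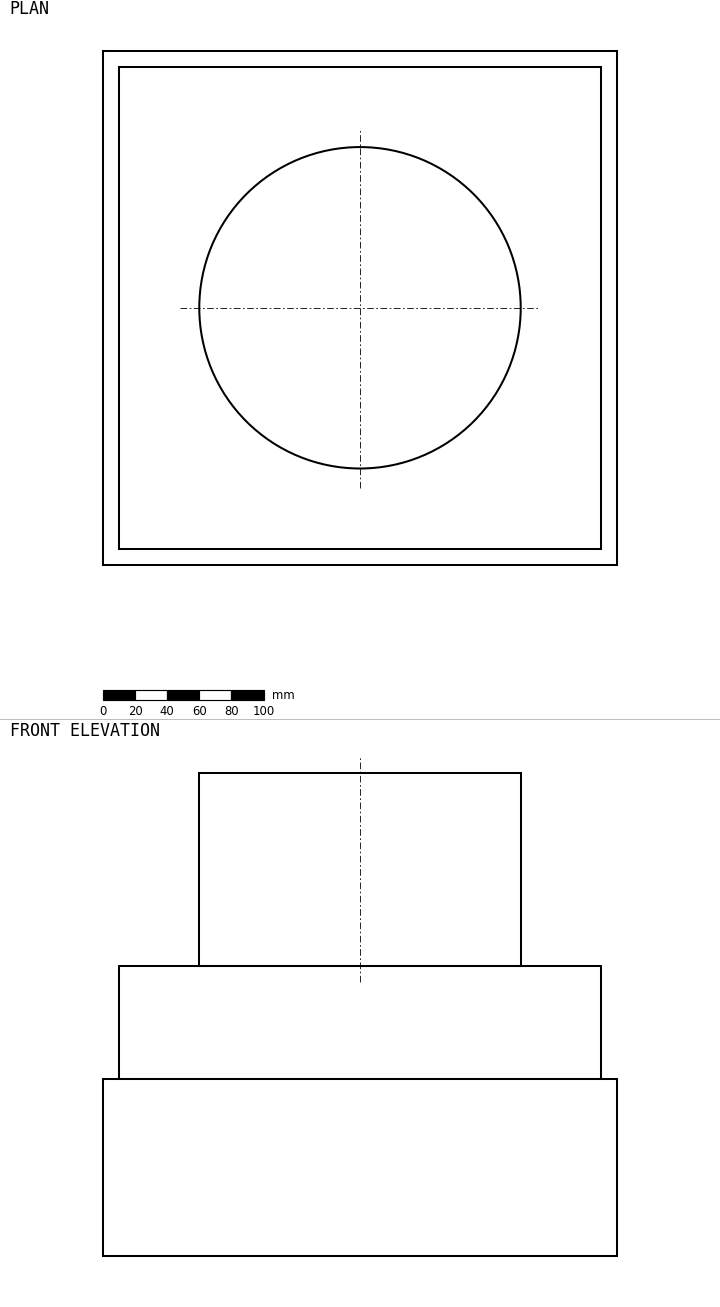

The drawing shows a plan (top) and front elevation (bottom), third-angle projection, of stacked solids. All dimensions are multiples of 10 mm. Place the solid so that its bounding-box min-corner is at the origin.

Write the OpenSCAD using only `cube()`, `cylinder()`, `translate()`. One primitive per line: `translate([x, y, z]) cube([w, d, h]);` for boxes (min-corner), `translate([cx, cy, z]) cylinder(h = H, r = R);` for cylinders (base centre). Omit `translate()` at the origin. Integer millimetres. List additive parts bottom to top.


cube([320, 320, 110]);
translate([10, 10, 110]) cube([300, 300, 70]);
translate([160, 160, 180]) cylinder(h = 120, r = 100);


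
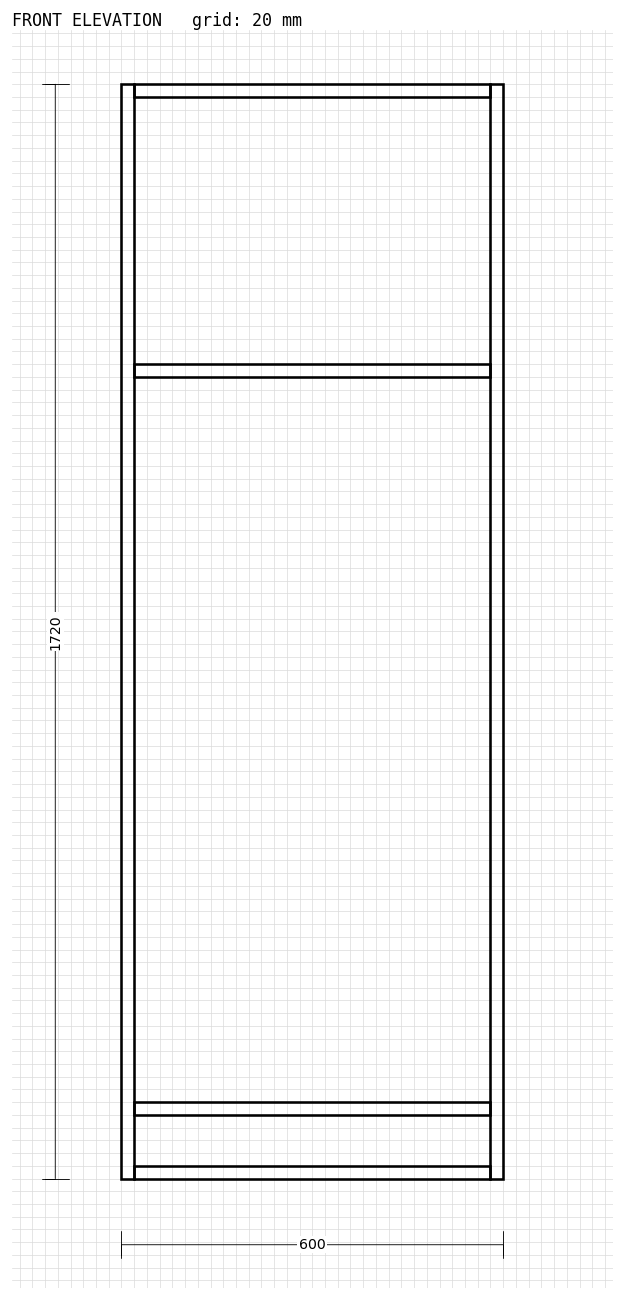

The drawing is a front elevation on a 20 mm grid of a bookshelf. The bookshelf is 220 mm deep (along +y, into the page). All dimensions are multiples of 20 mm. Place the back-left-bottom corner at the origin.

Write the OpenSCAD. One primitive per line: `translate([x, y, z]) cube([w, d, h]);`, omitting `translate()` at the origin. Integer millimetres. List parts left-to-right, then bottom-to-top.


cube([20, 220, 1720]);
translate([20, 0, 0]) cube([560, 220, 20]);
translate([20, 0, 100]) cube([560, 220, 20]);
translate([20, 0, 1260]) cube([560, 220, 20]);
translate([20, 0, 1700]) cube([560, 220, 20]);
translate([580, 0, 0]) cube([20, 220, 1720]);


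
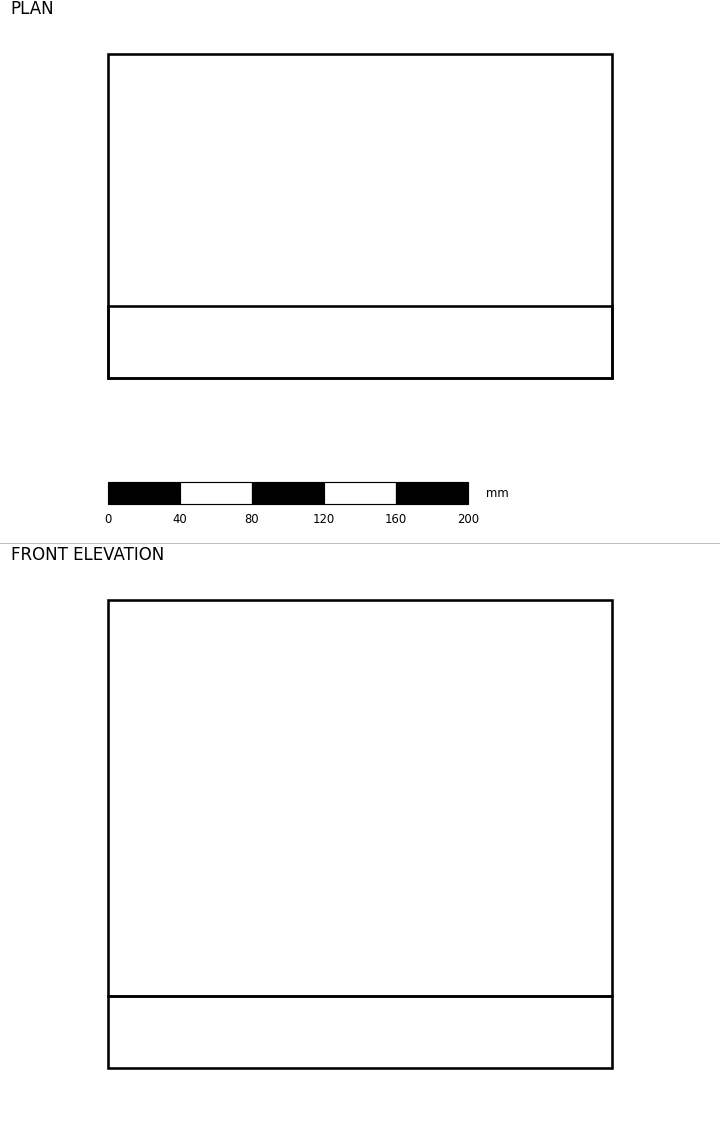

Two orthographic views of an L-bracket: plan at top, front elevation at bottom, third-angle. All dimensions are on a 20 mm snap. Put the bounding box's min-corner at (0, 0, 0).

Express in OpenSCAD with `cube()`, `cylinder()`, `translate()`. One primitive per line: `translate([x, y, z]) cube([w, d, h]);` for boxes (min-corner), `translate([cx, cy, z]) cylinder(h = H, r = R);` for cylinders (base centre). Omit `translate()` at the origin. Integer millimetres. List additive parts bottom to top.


cube([280, 180, 40]);
translate([0, 0, 40]) cube([280, 40, 220]);
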